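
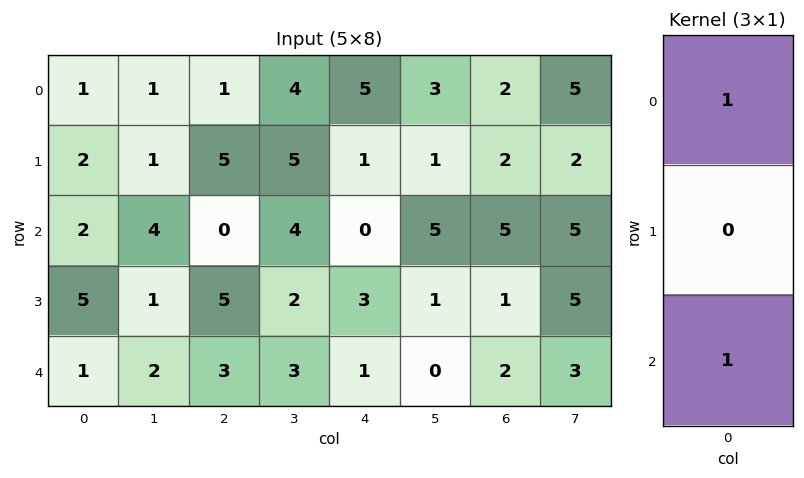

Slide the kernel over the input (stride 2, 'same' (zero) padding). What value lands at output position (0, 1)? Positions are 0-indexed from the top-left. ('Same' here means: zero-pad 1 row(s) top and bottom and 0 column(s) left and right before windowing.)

The receptive field on the zero-padded input at this output position is [0 / 1 / 5]. Elementwise product with the kernel and sum: 0·1 + 5·1.

5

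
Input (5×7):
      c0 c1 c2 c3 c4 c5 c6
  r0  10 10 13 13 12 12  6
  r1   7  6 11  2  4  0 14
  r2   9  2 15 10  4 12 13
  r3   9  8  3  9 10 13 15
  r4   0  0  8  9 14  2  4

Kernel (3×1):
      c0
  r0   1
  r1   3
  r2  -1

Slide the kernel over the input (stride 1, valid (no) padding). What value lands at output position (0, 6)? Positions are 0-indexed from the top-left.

The receptive field on the input at this output position is [6 / 14 / 13]. Elementwise product with the kernel and sum: 6·1 + 14·3 + 13·-1.

35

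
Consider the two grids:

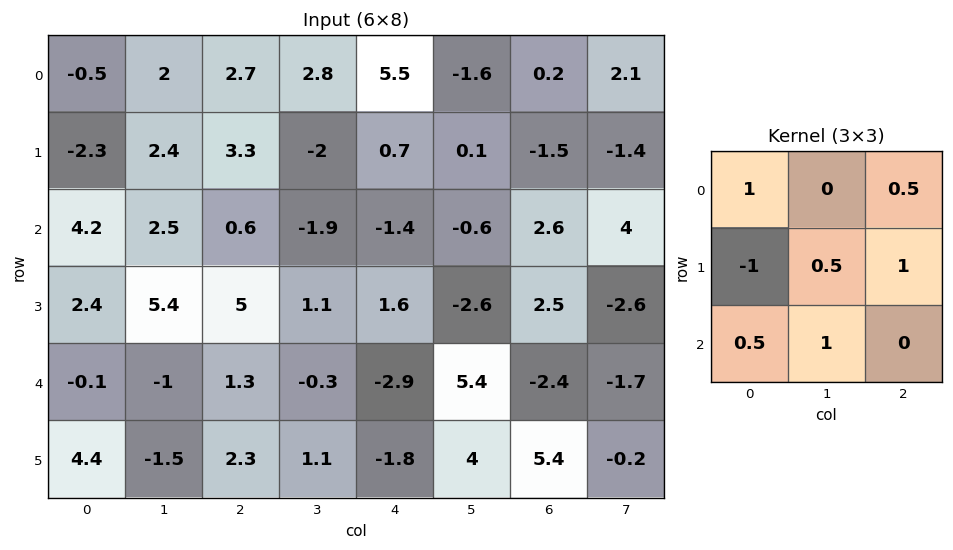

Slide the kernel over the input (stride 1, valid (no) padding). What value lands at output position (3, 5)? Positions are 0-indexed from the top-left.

-4.8

The receptive field on the input at this output position is [-2.6 2.5 -2.6 / 5.4 -2.4 -1.7 / 4 5.4 -0.2]. Elementwise product with the kernel and sum: -2.6·1 + -2.6·0.5 + 5.4·-1 + -2.4·0.5 + -1.7·1 + 4·0.5 + 5.4·1.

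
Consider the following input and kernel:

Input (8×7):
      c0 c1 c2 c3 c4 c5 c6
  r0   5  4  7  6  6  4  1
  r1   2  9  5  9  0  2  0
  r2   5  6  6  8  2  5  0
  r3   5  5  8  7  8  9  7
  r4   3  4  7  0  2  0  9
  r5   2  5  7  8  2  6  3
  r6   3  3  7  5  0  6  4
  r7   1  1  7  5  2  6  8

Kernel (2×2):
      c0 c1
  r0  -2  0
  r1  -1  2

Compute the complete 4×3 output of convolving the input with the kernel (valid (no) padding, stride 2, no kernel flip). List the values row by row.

6 -1 -8
-5 -6 6
2 -5 6
-5 -11 10

Output[0,0]: The receptive field on the input at this output position is [5 4 / 2 9]. Elementwise product with the kernel and sum: 5·-2 + 2·-1 + 9·2.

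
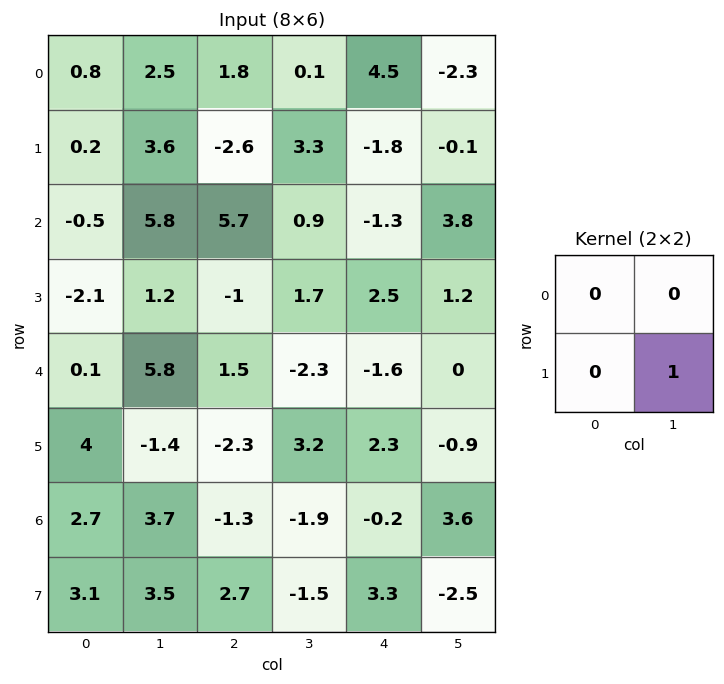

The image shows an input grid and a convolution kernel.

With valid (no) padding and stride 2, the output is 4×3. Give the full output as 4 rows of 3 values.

Output[0,0]: The receptive field on the input at this output position is [0.8 2.5 / 0.2 3.6]. Elementwise product with the kernel and sum: 3.6·1.
Output[0,1]: The receptive field on the input at this output position is [1.8 0.1 / -2.6 3.3]. Elementwise product with the kernel and sum: 3.3·1.

3.6 3.3 -0.1
1.2 1.7 1.2
-1.4 3.2 -0.9
3.5 -1.5 -2.5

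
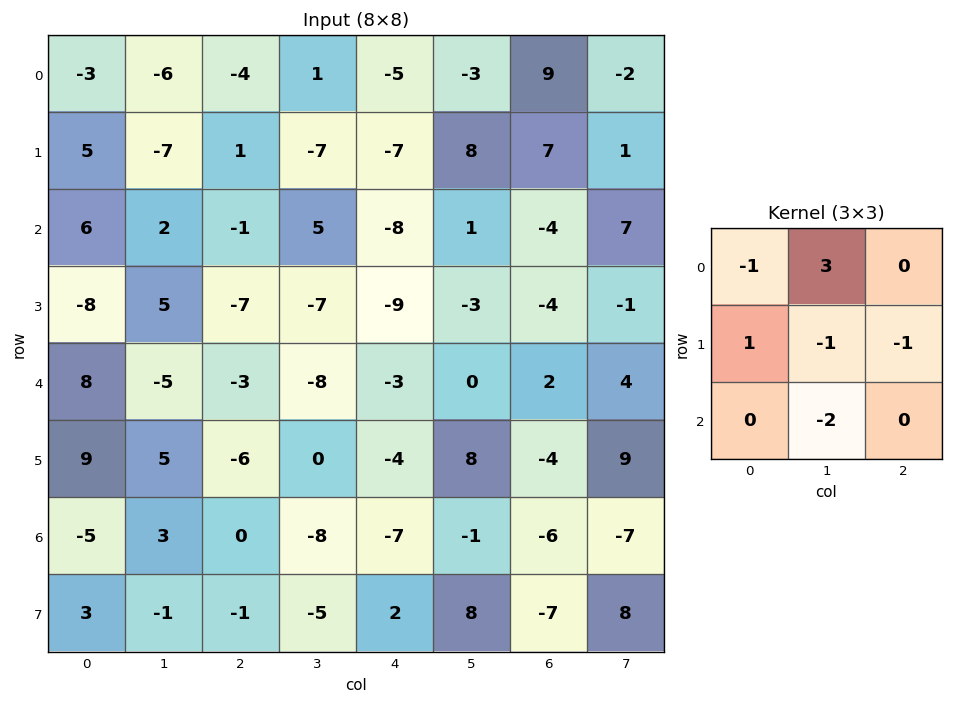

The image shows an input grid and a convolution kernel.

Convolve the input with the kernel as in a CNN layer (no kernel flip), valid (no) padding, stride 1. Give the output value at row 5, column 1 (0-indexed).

-10

The receptive field on the input at this output position is [5 -6 0 / 3 0 -8 / -1 -1 -5]. Elementwise product with the kernel and sum: 5·-1 + -6·3 + 3·1 + 0·-1 + -8·-1 + -1·-2.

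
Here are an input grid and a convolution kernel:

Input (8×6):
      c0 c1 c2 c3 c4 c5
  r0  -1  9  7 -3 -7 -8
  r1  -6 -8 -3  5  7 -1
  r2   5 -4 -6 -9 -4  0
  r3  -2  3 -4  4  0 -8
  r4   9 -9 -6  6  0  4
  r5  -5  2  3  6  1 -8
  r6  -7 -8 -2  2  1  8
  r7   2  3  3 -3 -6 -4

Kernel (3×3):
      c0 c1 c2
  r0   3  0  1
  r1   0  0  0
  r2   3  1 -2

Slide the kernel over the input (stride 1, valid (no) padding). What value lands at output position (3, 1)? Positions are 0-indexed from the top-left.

10

The receptive field on the input at this output position is [3 -4 4 / -9 -6 6 / 2 3 6]. Elementwise product with the kernel and sum: 3·3 + 4·1 + 2·3 + 3·1 + 6·-2.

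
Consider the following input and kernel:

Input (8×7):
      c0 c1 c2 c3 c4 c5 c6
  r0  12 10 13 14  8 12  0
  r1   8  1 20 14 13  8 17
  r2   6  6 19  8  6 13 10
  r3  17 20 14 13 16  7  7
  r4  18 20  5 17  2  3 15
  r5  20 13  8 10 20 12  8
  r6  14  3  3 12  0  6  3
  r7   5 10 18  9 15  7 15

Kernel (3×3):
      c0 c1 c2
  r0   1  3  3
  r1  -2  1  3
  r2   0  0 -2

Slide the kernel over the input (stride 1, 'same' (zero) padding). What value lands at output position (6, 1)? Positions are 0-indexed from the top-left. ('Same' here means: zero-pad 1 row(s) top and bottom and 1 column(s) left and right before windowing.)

31

The receptive field on the zero-padded input at this output position is [20 13 8 / 14 3 3 / 5 10 18]. Elementwise product with the kernel and sum: 20·1 + 13·3 + 8·3 + 14·-2 + 3·1 + 3·3 + 18·-2.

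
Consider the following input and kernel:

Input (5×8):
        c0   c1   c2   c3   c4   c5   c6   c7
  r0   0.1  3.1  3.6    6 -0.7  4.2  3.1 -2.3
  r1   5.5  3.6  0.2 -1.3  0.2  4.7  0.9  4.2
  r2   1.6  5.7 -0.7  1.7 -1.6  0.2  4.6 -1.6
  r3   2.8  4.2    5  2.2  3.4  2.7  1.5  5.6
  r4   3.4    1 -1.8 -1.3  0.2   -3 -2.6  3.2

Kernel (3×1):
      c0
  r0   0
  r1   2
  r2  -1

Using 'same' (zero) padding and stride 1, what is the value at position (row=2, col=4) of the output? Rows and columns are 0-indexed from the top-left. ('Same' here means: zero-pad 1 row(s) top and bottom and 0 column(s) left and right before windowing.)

-6.6

The receptive field on the zero-padded input at this output position is [0.2 / -1.6 / 3.4]. Elementwise product with the kernel and sum: -1.6·2 + 3.4·-1.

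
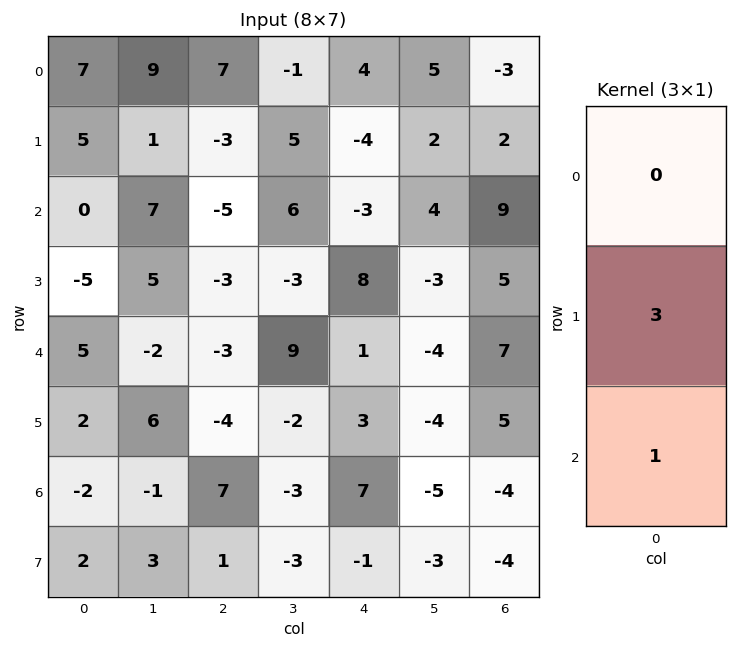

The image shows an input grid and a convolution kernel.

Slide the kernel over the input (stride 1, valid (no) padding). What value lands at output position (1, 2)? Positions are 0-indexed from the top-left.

-18

The receptive field on the input at this output position is [-3 / -5 / -3]. Elementwise product with the kernel and sum: -5·3 + -3·1.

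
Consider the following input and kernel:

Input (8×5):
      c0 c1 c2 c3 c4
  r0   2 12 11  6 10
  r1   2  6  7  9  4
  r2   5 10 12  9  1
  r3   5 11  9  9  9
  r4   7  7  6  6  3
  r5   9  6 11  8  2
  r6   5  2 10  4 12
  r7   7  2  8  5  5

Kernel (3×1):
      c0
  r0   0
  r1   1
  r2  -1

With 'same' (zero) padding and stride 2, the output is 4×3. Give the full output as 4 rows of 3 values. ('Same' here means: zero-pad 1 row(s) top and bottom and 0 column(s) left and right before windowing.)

Output[0,0]: The receptive field on the zero-padded input at this output position is [0 / 2 / 2]. Elementwise product with the kernel and sum: 2·1 + 2·-1.

0 4 6
0 3 -8
-2 -5 1
-2 2 7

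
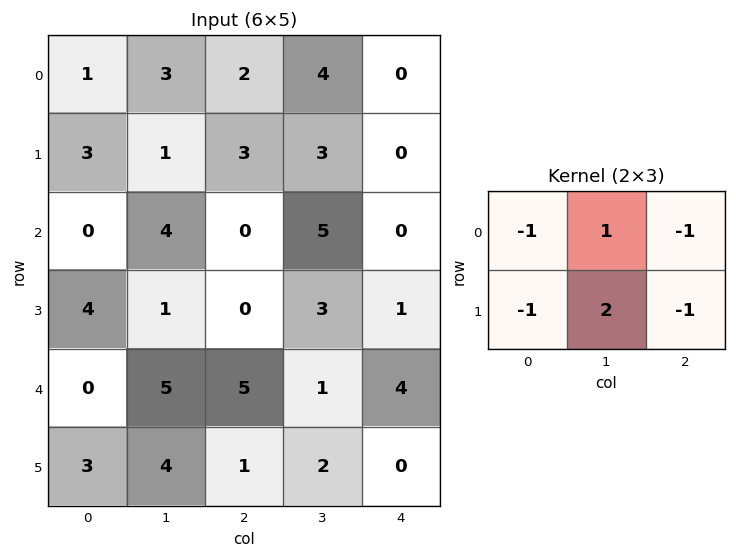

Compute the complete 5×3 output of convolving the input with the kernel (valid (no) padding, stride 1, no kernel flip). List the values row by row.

Output[0,0]: The receptive field on the input at this output position is [1 3 2 / 3 1 3]. Elementwise product with the kernel and sum: 1·-1 + 3·1 + 2·-1 + 3·-1 + 1·2 + 3·-1.

-4 -3 5
3 -10 10
2 -13 10
2 0 -5
4 -5 -5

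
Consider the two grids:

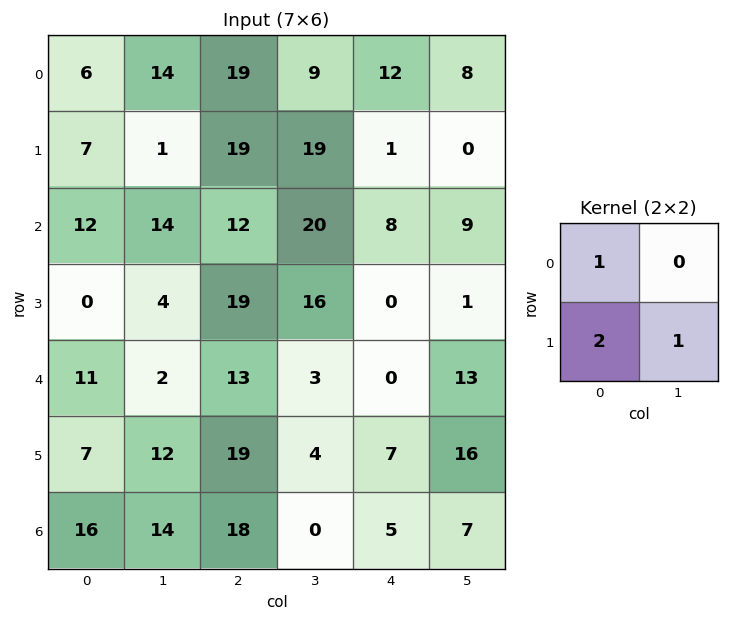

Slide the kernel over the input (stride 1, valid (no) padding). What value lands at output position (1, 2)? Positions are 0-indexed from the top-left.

The receptive field on the input at this output position is [19 19 / 12 20]. Elementwise product with the kernel and sum: 19·1 + 12·2 + 20·1.

63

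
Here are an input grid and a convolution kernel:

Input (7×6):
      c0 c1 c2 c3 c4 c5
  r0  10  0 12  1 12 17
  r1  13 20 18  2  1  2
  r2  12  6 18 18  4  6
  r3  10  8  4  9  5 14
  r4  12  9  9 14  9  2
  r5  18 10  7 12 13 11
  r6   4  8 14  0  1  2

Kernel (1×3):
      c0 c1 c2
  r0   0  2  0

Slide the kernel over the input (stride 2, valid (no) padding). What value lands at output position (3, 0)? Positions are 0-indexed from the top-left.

The receptive field on the input at this output position is [4 8 14]. Elementwise product with the kernel and sum: 8·2.

16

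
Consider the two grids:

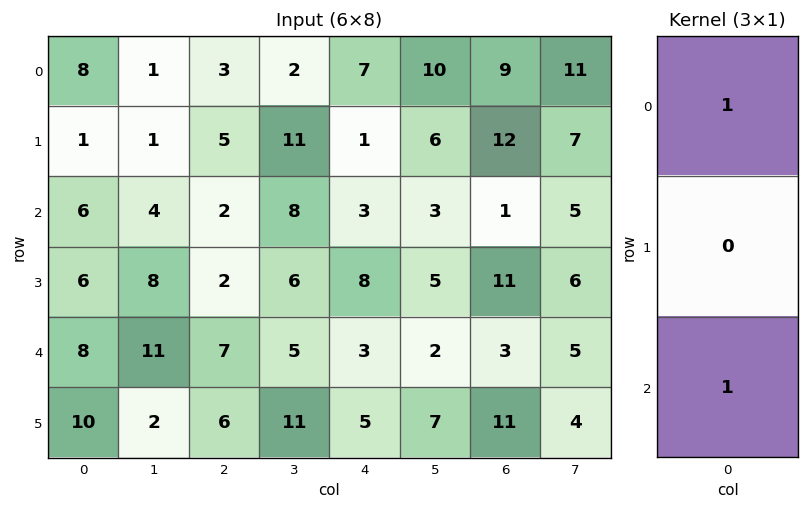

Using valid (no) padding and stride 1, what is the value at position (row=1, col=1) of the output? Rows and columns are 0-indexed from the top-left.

9

The receptive field on the input at this output position is [1 / 4 / 8]. Elementwise product with the kernel and sum: 1·1 + 8·1.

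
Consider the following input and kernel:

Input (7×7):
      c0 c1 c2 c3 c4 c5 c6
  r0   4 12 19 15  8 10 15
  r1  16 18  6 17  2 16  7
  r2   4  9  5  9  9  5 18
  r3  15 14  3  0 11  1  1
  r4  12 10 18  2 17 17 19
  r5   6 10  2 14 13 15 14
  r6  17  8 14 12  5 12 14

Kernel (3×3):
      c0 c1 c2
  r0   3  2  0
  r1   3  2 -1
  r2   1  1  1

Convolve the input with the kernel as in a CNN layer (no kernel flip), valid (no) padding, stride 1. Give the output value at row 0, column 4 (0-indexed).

The receptive field on the input at this output position is [8 10 15 / 2 16 7 / 9 5 18]. Elementwise product with the kernel and sum: 8·3 + 10·2 + 2·3 + 16·2 + 7·-1 + 9·1 + 5·1 + 18·1.

107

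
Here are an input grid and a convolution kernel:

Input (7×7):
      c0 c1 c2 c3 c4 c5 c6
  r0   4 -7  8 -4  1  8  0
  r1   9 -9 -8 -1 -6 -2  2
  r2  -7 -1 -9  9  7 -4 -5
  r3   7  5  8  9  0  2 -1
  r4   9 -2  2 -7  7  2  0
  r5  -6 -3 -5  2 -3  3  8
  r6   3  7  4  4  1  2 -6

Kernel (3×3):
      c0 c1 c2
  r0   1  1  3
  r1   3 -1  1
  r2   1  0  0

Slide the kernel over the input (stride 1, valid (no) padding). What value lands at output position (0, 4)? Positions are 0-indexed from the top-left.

2

The receptive field on the input at this output position is [1 8 0 / -6 -2 2 / 7 -4 -5]. Elementwise product with the kernel and sum: 1·1 + 8·1 + 0·3 + -6·3 + -2·-1 + 2·1 + 7·1.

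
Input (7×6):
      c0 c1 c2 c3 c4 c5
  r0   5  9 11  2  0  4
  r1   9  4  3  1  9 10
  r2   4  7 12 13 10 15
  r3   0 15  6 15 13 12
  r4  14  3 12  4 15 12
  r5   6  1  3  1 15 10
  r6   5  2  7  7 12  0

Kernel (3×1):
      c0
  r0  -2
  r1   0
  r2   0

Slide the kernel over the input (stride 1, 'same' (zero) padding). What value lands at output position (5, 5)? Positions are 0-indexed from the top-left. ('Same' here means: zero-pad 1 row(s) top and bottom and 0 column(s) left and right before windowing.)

-24

The receptive field on the zero-padded input at this output position is [12 / 10 / 0]. Elementwise product with the kernel and sum: 12·-2.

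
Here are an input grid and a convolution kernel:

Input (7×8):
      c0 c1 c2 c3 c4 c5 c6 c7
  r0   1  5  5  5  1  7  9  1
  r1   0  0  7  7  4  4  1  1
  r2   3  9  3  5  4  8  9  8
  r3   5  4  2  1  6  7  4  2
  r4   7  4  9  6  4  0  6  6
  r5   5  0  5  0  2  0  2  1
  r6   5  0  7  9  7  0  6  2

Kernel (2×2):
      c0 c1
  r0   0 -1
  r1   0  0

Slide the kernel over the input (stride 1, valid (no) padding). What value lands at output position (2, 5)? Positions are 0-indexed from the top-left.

-9

The receptive field on the input at this output position is [8 9 / 7 4]. Elementwise product with the kernel and sum: 9·-1.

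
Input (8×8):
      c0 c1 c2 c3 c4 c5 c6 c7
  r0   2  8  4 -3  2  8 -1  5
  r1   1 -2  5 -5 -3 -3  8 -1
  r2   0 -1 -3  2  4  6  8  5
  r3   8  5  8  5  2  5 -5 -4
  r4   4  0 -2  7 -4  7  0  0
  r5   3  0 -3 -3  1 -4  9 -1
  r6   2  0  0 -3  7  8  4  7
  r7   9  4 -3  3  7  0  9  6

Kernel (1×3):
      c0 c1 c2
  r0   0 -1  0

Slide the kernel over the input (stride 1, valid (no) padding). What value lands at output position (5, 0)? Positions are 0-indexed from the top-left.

The receptive field on the input at this output position is [3 0 -3]. Elementwise product with the kernel and sum: 0·-1.

0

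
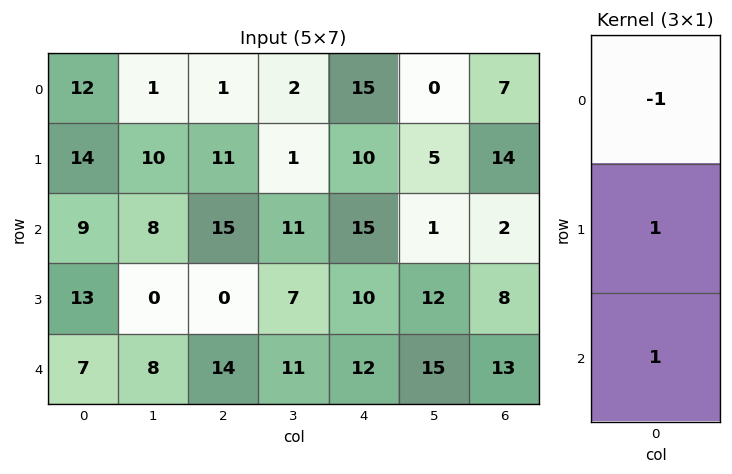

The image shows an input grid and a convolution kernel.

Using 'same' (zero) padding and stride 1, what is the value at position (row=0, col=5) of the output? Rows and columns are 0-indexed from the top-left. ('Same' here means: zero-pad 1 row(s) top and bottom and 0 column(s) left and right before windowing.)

5

The receptive field on the zero-padded input at this output position is [0 / 0 / 5]. Elementwise product with the kernel and sum: 0·-1 + 0·1 + 5·1.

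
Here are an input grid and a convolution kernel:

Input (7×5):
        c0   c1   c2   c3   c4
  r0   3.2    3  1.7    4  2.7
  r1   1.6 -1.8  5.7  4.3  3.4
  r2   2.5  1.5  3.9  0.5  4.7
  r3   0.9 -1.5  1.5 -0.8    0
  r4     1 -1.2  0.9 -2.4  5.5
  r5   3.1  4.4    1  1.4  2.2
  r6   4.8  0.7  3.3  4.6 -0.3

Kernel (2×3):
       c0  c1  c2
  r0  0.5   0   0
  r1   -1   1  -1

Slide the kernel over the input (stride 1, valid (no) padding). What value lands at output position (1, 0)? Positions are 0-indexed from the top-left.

-4.1

The receptive field on the input at this output position is [1.6 -1.8 5.7 / 2.5 1.5 3.9]. Elementwise product with the kernel and sum: 1.6·0.5 + 2.5·-1 + 1.5·1 + 3.9·-1.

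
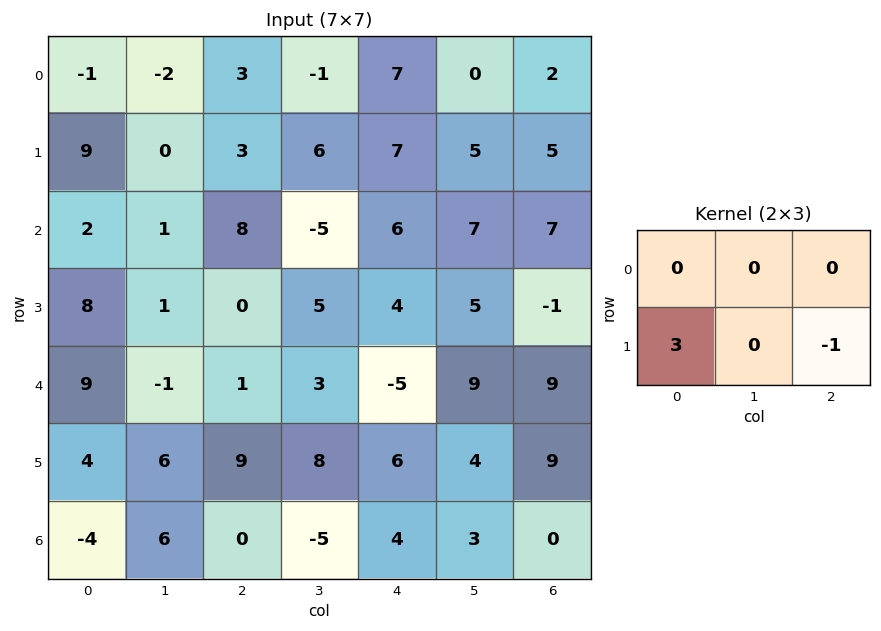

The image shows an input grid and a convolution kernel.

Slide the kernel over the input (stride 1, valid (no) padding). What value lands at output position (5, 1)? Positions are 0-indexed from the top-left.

The receptive field on the input at this output position is [6 9 8 / 6 0 -5]. Elementwise product with the kernel and sum: 6·3 + -5·-1.

23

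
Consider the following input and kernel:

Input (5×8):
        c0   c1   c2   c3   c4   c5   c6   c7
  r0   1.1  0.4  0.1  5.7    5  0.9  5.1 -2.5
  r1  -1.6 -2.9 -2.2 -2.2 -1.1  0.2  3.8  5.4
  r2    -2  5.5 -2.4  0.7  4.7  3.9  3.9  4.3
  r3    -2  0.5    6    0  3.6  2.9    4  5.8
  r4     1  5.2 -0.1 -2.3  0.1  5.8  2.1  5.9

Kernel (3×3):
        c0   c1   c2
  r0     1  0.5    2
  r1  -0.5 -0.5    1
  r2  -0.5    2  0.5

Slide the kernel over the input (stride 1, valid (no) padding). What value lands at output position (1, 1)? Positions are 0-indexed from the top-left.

2.5

The receptive field on the input at this output position is [-2.9 -2.2 -2.2 / 5.5 -2.4 0.7 / 0.5 6 0]. Elementwise product with the kernel and sum: -2.9·1 + -2.2·0.5 + -2.2·2 + 5.5·-0.5 + -2.4·-0.5 + 0.7·1 + 0.5·-0.5 + 6·2 + 0·0.5.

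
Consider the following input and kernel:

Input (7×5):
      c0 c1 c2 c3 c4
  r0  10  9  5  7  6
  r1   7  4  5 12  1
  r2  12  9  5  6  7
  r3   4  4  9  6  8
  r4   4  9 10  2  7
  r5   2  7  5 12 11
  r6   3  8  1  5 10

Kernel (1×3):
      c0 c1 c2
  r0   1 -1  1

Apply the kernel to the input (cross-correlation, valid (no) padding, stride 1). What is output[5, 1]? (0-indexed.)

14

The receptive field on the input at this output position is [7 5 12]. Elementwise product with the kernel and sum: 7·1 + 5·-1 + 12·1.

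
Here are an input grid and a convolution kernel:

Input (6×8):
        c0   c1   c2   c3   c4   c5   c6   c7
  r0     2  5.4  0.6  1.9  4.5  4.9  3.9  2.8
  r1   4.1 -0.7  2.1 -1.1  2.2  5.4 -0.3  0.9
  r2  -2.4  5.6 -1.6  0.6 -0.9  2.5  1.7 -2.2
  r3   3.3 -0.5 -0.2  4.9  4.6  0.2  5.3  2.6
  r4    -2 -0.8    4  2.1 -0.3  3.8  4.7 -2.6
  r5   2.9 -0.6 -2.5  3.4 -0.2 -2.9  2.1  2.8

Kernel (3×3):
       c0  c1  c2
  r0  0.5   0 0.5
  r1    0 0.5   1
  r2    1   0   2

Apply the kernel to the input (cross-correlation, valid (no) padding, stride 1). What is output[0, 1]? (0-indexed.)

10.4

The receptive field on the input at this output position is [5.4 0.6 1.9 / -0.7 2.1 -1.1 / 5.6 -1.6 0.6]. Elementwise product with the kernel and sum: 5.4·0.5 + 1.9·0.5 + 2.1·0.5 + -1.1·1 + 5.6·1 + 0.6·2.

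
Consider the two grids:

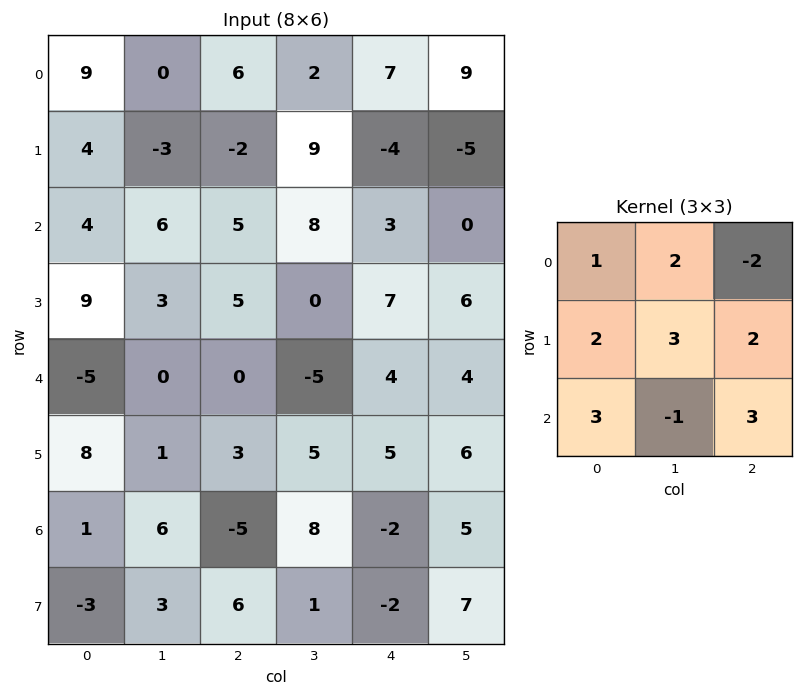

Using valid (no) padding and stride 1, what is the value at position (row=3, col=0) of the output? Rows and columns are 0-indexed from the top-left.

The receptive field on the input at this output position is [9 3 5 / -5 0 0 / 8 1 3]. Elementwise product with the kernel and sum: 9·1 + 3·2 + 5·-2 + -5·2 + 0·3 + 0·2 + 8·3 + 1·-1 + 3·3.

27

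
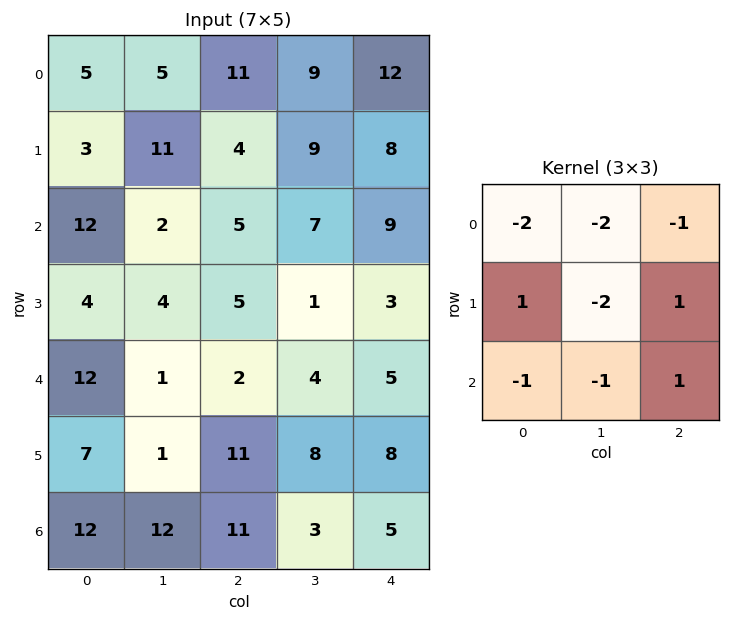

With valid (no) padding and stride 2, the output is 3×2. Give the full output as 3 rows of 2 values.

Output[0,0]: The receptive field on the input at this output position is [5 5 11 / 3 11 4 / 12 2 5]. Elementwise product with the kernel and sum: 5·-2 + 5·-2 + 11·-1 + 3·1 + 11·-2 + 4·1 + 12·-1 + 2·-1 + 5·1.

-55 -61
-43 -28
-25 -23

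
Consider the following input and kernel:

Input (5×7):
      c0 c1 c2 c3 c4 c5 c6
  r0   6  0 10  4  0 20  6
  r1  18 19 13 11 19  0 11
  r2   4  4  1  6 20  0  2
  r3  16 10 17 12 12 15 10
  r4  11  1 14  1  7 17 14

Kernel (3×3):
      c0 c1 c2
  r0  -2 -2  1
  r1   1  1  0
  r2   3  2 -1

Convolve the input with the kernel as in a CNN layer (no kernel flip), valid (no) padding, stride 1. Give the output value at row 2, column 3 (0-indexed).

-28

The receptive field on the input at this output position is [6 20 0 / 12 12 15 / 1 7 17]. Elementwise product with the kernel and sum: 6·-2 + 20·-2 + 0·1 + 12·1 + 12·1 + 1·3 + 7·2 + 17·-1.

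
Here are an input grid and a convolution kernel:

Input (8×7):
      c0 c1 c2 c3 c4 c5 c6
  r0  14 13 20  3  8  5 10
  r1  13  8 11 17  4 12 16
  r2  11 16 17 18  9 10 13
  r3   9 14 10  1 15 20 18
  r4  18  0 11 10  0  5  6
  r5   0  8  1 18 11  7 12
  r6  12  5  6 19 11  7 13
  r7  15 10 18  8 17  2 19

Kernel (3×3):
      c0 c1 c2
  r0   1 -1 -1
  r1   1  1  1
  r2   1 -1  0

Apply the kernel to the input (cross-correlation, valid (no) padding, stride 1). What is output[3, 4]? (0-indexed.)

-8

The receptive field on the input at this output position is [15 20 18 / 0 5 6 / 11 7 12]. Elementwise product with the kernel and sum: 15·1 + 20·-1 + 18·-1 + 0·1 + 5·1 + 6·1 + 11·1 + 7·-1.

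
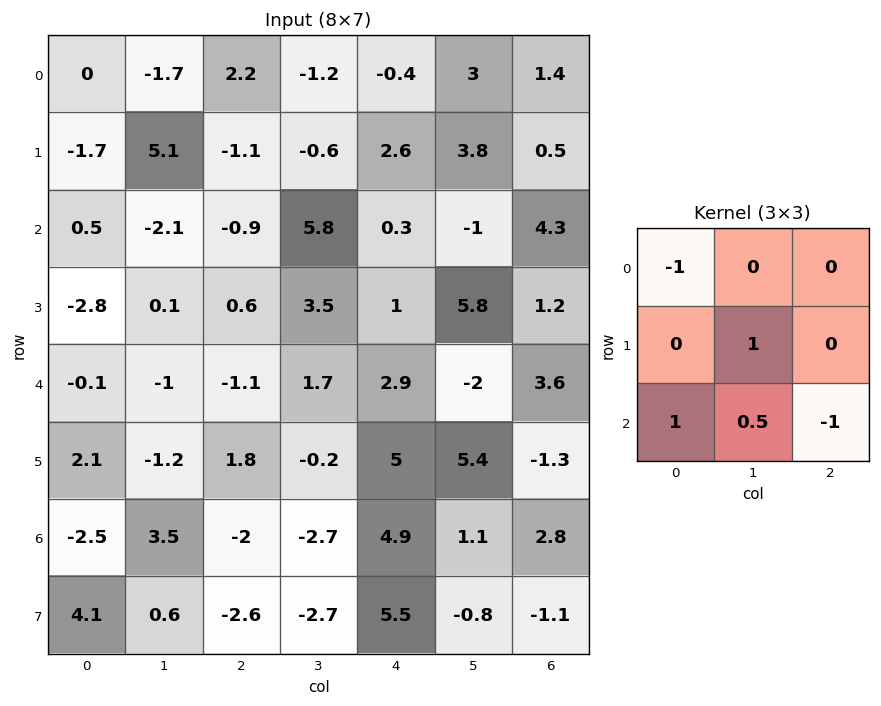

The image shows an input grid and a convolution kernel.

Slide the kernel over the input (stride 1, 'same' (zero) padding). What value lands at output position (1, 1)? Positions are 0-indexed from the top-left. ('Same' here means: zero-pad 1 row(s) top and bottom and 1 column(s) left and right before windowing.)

The receptive field on the zero-padded input at this output position is [0 -1.7 2.2 / -1.7 5.1 -1.1 / 0.5 -2.1 -0.9]. Elementwise product with the kernel and sum: 0·-1 + 5.1·1 + 0.5·1 + -2.1·0.5 + -0.9·-1.

5.45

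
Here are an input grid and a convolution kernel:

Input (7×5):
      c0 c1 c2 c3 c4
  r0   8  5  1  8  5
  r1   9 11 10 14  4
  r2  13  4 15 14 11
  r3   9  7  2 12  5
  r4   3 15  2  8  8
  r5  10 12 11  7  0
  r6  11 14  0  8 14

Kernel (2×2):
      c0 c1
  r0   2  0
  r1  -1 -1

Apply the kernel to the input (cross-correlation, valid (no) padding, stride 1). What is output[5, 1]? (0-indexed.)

The receptive field on the input at this output position is [12 11 / 14 0]. Elementwise product with the kernel and sum: 12·2 + 14·-1 + 0·-1.

10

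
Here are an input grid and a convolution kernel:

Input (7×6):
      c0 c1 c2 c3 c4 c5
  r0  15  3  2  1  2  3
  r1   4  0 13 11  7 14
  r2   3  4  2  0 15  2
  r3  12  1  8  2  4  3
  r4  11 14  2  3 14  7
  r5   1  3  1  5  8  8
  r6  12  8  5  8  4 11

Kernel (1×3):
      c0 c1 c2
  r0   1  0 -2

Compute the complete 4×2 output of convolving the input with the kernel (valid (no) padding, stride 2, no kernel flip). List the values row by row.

Output[0,0]: The receptive field on the input at this output position is [15 3 2]. Elementwise product with the kernel and sum: 15·1 + 2·-2.
Output[0,1]: The receptive field on the input at this output position is [2 1 2]. Elementwise product with the kernel and sum: 2·1 + 2·-2.

11 -2
-1 -28
7 -26
2 -3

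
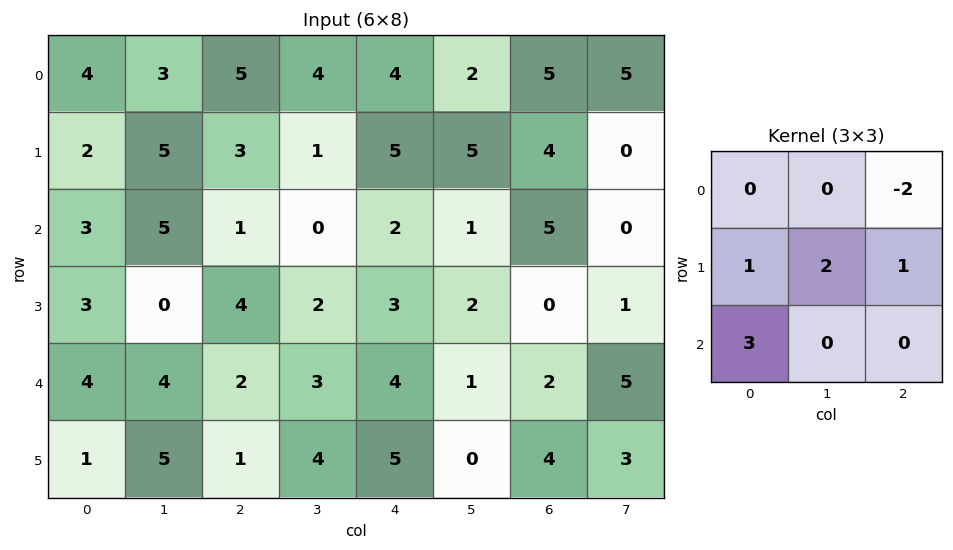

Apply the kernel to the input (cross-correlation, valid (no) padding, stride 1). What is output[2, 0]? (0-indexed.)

The receptive field on the input at this output position is [3 5 1 / 3 0 4 / 4 4 2]. Elementwise product with the kernel and sum: 1·-2 + 3·1 + 0·2 + 4·1 + 4·3.

17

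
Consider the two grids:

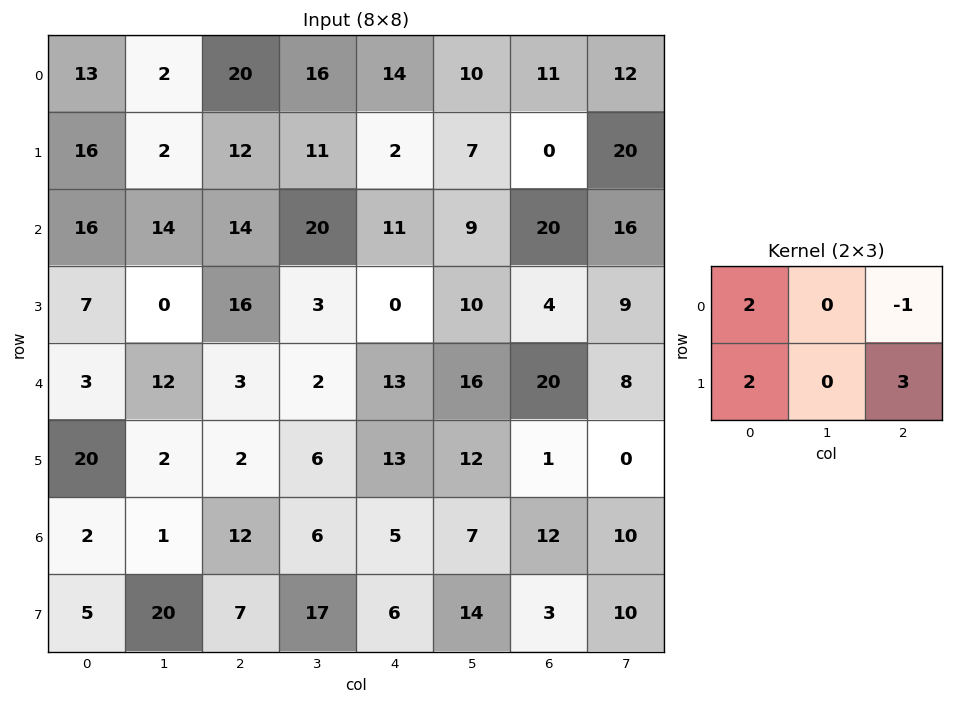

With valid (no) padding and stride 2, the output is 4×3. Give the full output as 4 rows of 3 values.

74 56 21
80 49 14
49 36 35
23 51 19

Output[0,0]: The receptive field on the input at this output position is [13 2 20 / 16 2 12]. Elementwise product with the kernel and sum: 13·2 + 20·-1 + 16·2 + 12·3.
Output[0,1]: The receptive field on the input at this output position is [20 16 14 / 12 11 2]. Elementwise product with the kernel and sum: 20·2 + 14·-1 + 12·2 + 2·3.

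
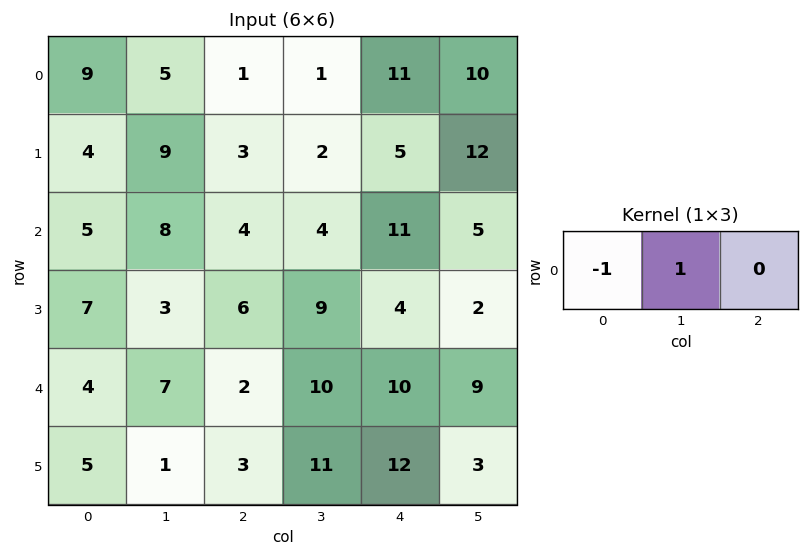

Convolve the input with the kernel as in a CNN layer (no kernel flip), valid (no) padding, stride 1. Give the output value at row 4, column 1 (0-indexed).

-5

The receptive field on the input at this output position is [7 2 10]. Elementwise product with the kernel and sum: 7·-1 + 2·1.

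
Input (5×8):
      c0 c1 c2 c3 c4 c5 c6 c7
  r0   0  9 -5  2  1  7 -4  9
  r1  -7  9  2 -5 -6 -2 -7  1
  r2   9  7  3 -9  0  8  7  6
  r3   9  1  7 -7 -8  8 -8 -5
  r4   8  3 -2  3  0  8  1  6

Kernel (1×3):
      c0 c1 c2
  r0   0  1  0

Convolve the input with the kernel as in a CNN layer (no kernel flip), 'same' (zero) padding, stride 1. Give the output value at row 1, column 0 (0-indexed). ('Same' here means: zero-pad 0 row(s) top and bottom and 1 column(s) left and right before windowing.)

The receptive field on the zero-padded input at this output position is [0 -7 9]. Elementwise product with the kernel and sum: -7·1.

-7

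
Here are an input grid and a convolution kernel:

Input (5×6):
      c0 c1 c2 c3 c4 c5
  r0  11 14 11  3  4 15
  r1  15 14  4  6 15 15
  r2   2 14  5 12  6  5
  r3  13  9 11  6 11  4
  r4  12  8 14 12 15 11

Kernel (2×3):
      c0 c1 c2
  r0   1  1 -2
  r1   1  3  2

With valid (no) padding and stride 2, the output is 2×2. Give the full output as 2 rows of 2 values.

Output[0,0]: The receptive field on the input at this output position is [11 14 11 / 15 14 4]. Elementwise product with the kernel and sum: 11·1 + 14·1 + 11·-2 + 15·1 + 14·3 + 4·2.

68 58
68 56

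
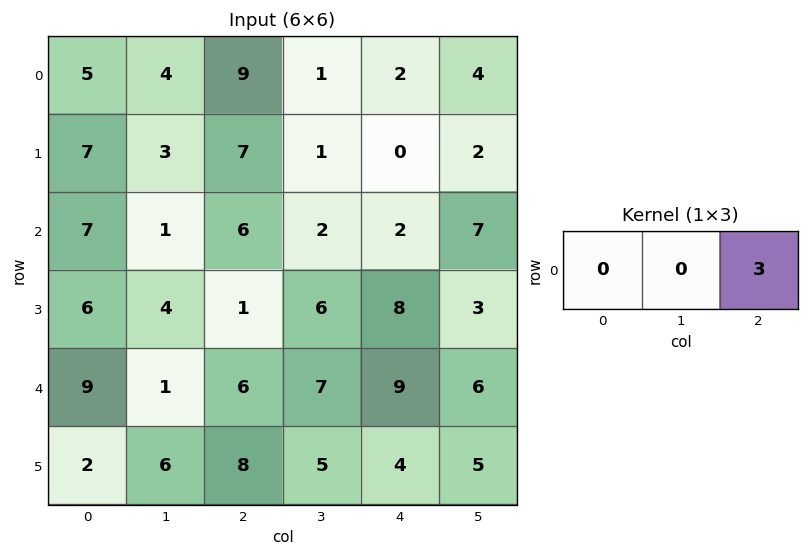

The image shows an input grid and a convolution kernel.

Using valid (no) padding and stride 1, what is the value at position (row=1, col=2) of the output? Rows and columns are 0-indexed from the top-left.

The receptive field on the input at this output position is [7 1 0]. Elementwise product with the kernel and sum: 0·3.

0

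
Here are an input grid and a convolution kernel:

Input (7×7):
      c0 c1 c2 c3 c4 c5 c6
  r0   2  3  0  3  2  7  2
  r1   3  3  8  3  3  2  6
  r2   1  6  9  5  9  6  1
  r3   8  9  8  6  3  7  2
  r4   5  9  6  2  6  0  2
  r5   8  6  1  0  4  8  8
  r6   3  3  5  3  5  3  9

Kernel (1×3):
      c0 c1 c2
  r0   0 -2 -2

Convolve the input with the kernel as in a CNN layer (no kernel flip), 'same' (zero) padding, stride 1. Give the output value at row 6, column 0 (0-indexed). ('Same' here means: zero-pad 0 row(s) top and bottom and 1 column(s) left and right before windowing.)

The receptive field on the zero-padded input at this output position is [0 3 3]. Elementwise product with the kernel and sum: 3·-2 + 3·-2.

-12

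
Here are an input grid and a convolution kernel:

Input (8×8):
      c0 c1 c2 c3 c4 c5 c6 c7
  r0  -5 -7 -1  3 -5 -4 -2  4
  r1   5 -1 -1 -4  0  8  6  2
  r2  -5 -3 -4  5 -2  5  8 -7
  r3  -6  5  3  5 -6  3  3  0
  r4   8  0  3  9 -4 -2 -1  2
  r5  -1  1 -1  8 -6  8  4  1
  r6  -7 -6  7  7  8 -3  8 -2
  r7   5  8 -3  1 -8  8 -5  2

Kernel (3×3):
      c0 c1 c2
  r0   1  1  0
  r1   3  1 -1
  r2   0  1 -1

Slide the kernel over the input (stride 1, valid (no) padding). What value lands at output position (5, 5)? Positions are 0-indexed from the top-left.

The receptive field on the input at this output position is [8 4 1 / -3 8 -2 / 8 -5 2]. Elementwise product with the kernel and sum: 8·1 + 4·1 + -3·3 + 8·1 + -2·-1 + -5·1 + 2·-1.

6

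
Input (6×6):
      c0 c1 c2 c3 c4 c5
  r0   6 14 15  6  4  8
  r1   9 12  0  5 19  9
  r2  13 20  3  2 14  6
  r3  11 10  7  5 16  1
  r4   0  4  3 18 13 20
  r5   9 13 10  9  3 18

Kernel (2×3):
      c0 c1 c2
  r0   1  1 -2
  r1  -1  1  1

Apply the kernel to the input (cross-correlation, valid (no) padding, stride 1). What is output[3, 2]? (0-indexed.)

The receptive field on the input at this output position is [7 5 16 / 3 18 13]. Elementwise product with the kernel and sum: 7·1 + 5·1 + 16·-2 + 3·-1 + 18·1 + 13·1.

8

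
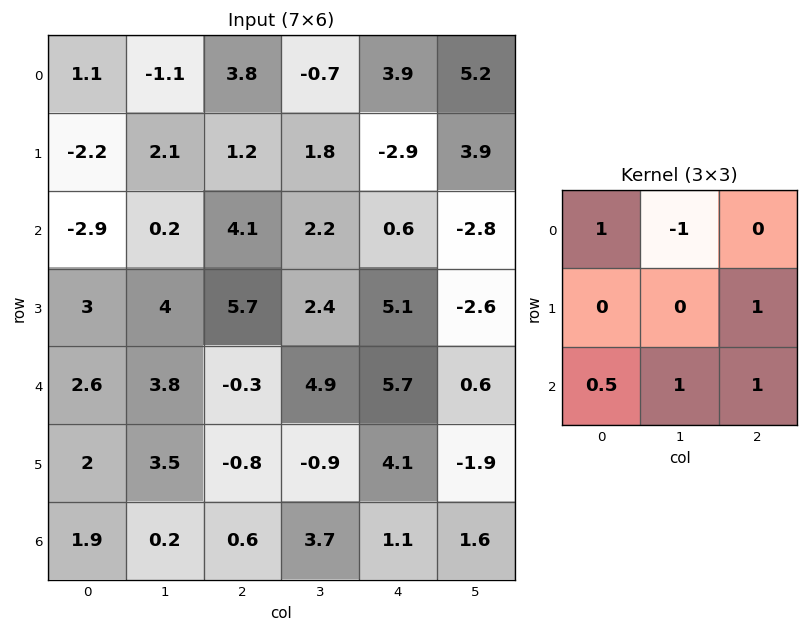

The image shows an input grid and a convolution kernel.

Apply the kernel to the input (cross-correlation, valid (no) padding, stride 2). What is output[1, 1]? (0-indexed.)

The receptive field on the input at this output position is [4.1 2.2 0.6 / 5.7 2.4 5.1 / -0.3 4.9 5.7]. Elementwise product with the kernel and sum: 4.1·1 + 2.2·-1 + 5.1·1 + -0.3·0.5 + 4.9·1 + 5.7·1.

17.45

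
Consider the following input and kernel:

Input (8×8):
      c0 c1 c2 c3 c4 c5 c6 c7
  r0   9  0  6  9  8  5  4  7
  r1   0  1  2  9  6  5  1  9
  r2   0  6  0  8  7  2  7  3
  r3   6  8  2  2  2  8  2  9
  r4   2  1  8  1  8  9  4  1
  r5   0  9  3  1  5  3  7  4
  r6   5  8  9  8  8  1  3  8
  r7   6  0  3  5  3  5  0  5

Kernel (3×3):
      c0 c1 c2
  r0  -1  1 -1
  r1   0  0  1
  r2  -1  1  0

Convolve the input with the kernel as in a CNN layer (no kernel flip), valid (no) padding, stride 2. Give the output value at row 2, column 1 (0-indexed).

The receptive field on the input at this output position is [8 1 8 / 3 1 5 / 9 8 8]. Elementwise product with the kernel and sum: 8·-1 + 1·1 + 8·-1 + 5·1 + 9·-1 + 8·1.

-11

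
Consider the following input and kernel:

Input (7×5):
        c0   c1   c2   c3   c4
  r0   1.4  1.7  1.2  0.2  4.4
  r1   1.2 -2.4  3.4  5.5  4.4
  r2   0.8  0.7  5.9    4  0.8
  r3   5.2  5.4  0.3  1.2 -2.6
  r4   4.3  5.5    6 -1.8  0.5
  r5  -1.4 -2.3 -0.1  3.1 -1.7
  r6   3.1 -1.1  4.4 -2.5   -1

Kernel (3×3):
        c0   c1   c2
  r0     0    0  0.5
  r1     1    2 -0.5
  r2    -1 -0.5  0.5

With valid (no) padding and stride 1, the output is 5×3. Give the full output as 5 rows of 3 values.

Output[0,0]: The receptive field on the input at this output position is [1.4 1.7 1.2 / 1.2 -2.4 3.4 / 0.8 0.7 5.9]. Elementwise product with the kernel and sum: 1.2·0.5 + 1.2·1 + -2.4·2 + 3.4·-0.5 + 0.8·-1 + 0.7·-0.5 + 5.9·0.5.
Output[0,1]: The receptive field on the input at this output position is [1.7 1.2 0.2 / -2.4 3.4 5.5 / 0.7 5.9 4]. Elementwise product with the kernel and sum: 0.2·0.5 + -2.4·1 + 3.4·2 + 5.5·-0.5 + 0.7·-1 + 5.9·-0.5 + 4·0.5.

-2.9 0.1 6.9
-6.8 8.3 13.5
14.75 -2 -0.45
14.95 22.9 -1.45
-3.3 -7.3 3.55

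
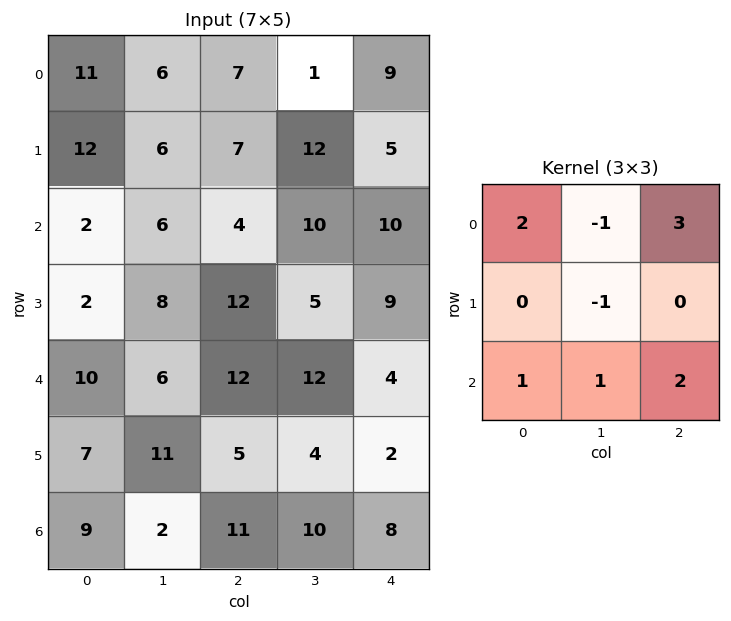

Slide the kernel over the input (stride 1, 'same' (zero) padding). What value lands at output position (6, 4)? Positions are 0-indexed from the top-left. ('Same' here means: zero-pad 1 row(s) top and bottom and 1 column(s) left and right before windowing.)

-2

The receptive field on the zero-padded input at this output position is [4 2 0 / 10 8 0 / 0 0 0]. Elementwise product with the kernel and sum: 4·2 + 2·-1 + 0·3 + 8·-1 + 0·1 + 0·1 + 0·2.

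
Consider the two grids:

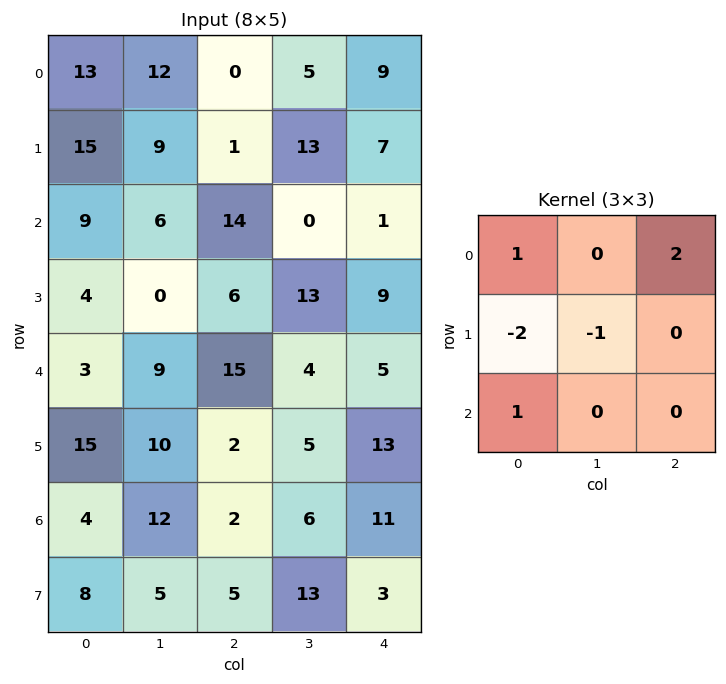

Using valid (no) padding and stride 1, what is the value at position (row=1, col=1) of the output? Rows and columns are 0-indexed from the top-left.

9

The receptive field on the input at this output position is [9 1 13 / 6 14 0 / 0 6 13]. Elementwise product with the kernel and sum: 9·1 + 13·2 + 6·-2 + 14·-1 + 0·1.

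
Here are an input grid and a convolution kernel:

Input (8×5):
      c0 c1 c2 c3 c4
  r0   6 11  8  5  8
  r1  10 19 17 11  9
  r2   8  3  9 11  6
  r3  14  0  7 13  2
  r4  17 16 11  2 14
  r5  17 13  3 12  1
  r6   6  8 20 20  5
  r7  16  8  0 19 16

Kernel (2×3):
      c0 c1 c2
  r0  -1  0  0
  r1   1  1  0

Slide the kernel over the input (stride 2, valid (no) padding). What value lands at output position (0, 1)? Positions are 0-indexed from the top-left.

20

The receptive field on the input at this output position is [8 5 8 / 17 11 9]. Elementwise product with the kernel and sum: 8·-1 + 17·1 + 11·1.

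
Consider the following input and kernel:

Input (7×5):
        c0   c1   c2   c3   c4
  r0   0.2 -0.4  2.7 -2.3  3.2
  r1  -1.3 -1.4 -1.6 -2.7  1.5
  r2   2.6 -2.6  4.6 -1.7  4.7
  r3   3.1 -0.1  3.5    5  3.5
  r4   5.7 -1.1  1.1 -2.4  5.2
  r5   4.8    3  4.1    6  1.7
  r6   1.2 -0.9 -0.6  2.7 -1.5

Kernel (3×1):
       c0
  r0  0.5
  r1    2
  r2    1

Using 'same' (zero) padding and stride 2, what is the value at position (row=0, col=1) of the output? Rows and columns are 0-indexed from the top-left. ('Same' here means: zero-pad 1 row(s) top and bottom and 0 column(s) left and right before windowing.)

The receptive field on the zero-padded input at this output position is [0 / 2.7 / -1.6]. Elementwise product with the kernel and sum: 0·0.5 + 2.7·2 + -1.6·1.

3.8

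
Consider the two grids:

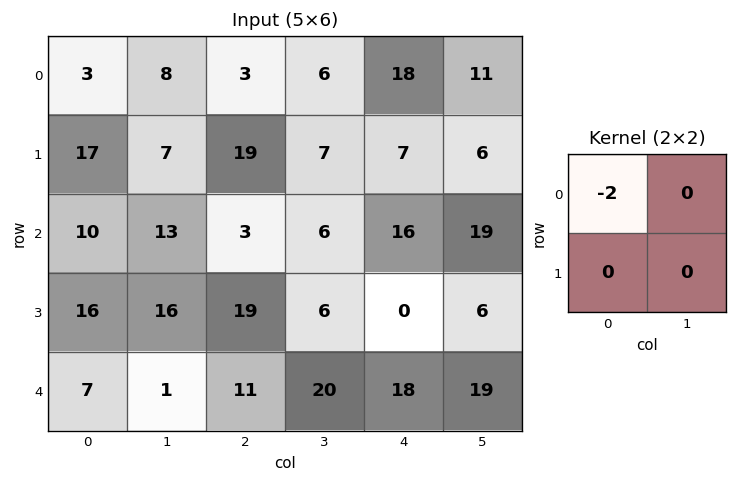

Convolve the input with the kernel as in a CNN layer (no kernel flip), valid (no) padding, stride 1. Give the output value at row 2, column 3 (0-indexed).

-12

The receptive field on the input at this output position is [6 16 / 6 0]. Elementwise product with the kernel and sum: 6·-2.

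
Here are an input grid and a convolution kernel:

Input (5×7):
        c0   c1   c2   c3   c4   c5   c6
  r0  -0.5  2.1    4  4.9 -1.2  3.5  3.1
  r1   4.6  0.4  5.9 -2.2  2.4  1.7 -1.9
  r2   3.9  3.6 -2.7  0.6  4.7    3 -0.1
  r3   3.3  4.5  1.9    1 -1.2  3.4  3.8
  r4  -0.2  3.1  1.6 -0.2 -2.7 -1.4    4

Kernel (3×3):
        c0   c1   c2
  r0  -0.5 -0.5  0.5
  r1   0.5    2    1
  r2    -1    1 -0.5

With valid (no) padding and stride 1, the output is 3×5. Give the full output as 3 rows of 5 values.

11.25 2.6 -3.15 7.9 1.45
7.15 -10.35 3.6 9.55 7.95
9.95 5.5 4.7 -1.45 5.4

Output[0,0]: The receptive field on the input at this output position is [-0.5 2.1 4 / 4.6 0.4 5.9 / 3.9 3.6 -2.7]. Elementwise product with the kernel and sum: -0.5·-0.5 + 2.1·-0.5 + 4·0.5 + 4.6·0.5 + 0.4·2 + 5.9·1 + 3.9·-1 + 3.6·1 + -2.7·-0.5.
Output[0,1]: The receptive field on the input at this output position is [2.1 4 4.9 / 0.4 5.9 -2.2 / 3.6 -2.7 0.6]. Elementwise product with the kernel and sum: 2.1·-0.5 + 4·-0.5 + 4.9·0.5 + 0.4·0.5 + 5.9·2 + -2.2·1 + 3.6·-1 + -2.7·1 + 0.6·-0.5.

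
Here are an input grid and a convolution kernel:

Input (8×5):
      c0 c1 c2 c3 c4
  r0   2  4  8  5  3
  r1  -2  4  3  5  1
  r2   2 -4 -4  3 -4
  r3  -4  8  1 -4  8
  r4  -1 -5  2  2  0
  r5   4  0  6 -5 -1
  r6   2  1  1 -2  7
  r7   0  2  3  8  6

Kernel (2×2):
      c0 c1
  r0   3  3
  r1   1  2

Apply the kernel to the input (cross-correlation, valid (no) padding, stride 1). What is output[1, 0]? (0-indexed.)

The receptive field on the input at this output position is [-2 4 / 2 -4]. Elementwise product with the kernel and sum: -2·3 + 4·3 + 2·1 + -4·2.

0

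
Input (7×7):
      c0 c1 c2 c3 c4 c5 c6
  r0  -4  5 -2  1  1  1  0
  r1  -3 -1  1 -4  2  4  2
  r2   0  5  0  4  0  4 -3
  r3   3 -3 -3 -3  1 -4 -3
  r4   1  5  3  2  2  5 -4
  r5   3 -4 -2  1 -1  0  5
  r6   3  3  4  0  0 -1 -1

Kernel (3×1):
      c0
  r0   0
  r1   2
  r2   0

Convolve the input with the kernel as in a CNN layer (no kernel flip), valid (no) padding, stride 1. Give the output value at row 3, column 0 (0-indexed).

The receptive field on the input at this output position is [3 / 1 / 3]. Elementwise product with the kernel and sum: 1·2.

2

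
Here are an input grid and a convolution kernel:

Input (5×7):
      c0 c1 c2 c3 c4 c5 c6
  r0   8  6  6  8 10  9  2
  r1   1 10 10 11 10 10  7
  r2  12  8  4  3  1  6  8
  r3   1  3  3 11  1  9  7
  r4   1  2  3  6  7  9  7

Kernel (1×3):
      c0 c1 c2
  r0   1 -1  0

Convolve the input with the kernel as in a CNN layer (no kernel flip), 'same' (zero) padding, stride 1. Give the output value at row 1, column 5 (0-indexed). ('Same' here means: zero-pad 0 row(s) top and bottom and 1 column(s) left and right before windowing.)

0

The receptive field on the zero-padded input at this output position is [10 10 7]. Elementwise product with the kernel and sum: 10·1 + 10·-1.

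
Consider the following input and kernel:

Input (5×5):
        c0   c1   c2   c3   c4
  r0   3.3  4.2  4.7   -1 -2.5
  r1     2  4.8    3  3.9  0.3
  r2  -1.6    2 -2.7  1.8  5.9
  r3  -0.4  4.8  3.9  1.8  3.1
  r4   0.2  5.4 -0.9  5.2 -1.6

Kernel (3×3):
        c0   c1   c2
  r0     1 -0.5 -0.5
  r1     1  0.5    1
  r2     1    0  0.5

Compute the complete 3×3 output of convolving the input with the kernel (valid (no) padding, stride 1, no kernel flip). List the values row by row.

3.3 15.45 11.95
-3.65 9.5 10.45
4.4 19 -0.35

Output[0,0]: The receptive field on the input at this output position is [3.3 4.2 4.7 / 2 4.8 3 / -1.6 2 -2.7]. Elementwise product with the kernel and sum: 3.3·1 + 4.2·-0.5 + 4.7·-0.5 + 2·1 + 4.8·0.5 + 3·1 + -1.6·1 + -2.7·0.5.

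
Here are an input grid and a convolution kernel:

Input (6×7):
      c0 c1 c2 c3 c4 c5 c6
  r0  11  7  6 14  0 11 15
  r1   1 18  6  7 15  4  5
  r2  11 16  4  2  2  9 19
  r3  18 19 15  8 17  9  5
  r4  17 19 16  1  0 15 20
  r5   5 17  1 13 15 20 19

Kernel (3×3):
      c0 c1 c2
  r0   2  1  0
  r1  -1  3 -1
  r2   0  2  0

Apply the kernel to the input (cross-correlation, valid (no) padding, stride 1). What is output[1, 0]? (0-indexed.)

91

The receptive field on the input at this output position is [1 18 6 / 11 16 4 / 18 19 15]. Elementwise product with the kernel and sum: 1·2 + 18·1 + 11·-1 + 16·3 + 4·-1 + 19·2.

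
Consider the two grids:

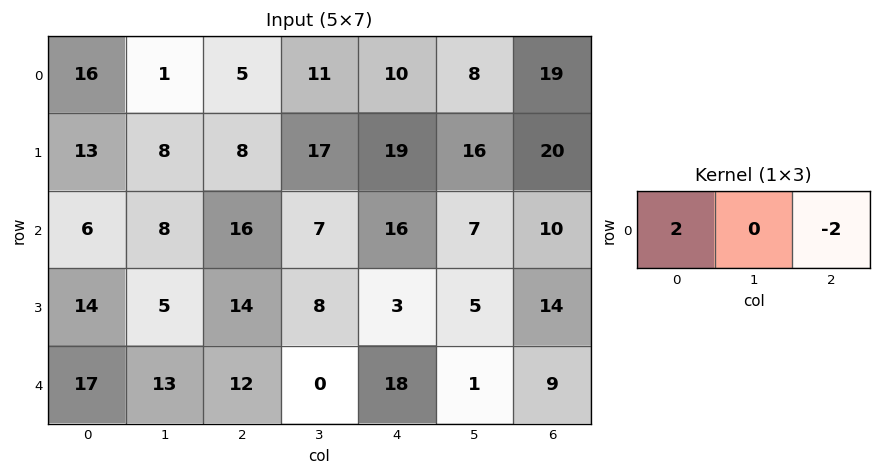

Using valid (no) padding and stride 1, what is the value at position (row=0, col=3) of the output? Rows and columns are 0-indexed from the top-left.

The receptive field on the input at this output position is [11 10 8]. Elementwise product with the kernel and sum: 11·2 + 8·-2.

6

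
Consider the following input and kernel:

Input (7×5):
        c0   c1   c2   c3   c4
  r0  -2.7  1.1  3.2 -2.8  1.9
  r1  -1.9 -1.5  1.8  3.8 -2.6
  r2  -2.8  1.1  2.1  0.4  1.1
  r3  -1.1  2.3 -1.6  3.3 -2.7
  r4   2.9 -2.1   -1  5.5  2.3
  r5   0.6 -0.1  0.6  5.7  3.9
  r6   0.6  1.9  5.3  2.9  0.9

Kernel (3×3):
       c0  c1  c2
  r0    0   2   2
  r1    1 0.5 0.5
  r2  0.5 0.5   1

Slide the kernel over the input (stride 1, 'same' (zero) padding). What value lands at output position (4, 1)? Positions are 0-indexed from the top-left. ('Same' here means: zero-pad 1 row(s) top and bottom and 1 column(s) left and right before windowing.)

The receptive field on the zero-padded input at this output position is [-1.1 2.3 -1.6 / 2.9 -2.1 -1 / 0.6 -0.1 0.6]. Elementwise product with the kernel and sum: 2.3·2 + -1.6·2 + 2.9·1 + -2.1·0.5 + -1·0.5 + 0.6·0.5 + -0.1·0.5 + 0.6·1.

3.6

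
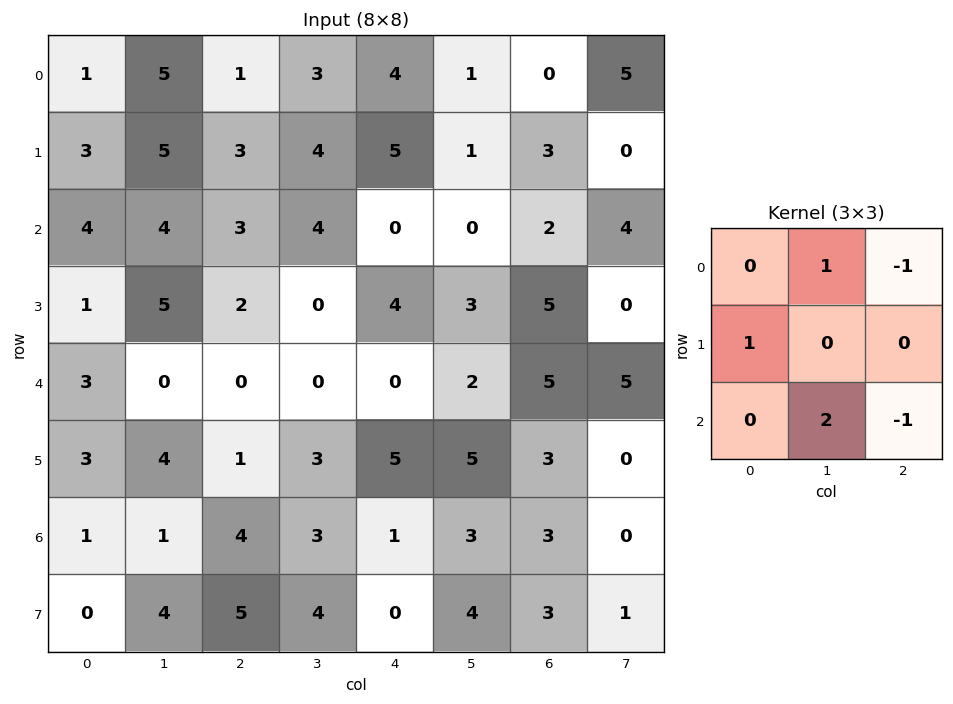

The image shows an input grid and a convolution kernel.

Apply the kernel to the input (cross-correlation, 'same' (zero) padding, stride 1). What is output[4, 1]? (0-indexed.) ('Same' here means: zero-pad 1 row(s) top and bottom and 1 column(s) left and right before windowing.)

The receptive field on the zero-padded input at this output position is [1 5 2 / 3 0 0 / 3 4 1]. Elementwise product with the kernel and sum: 5·1 + 2·-1 + 3·1 + 4·2 + 1·-1.

13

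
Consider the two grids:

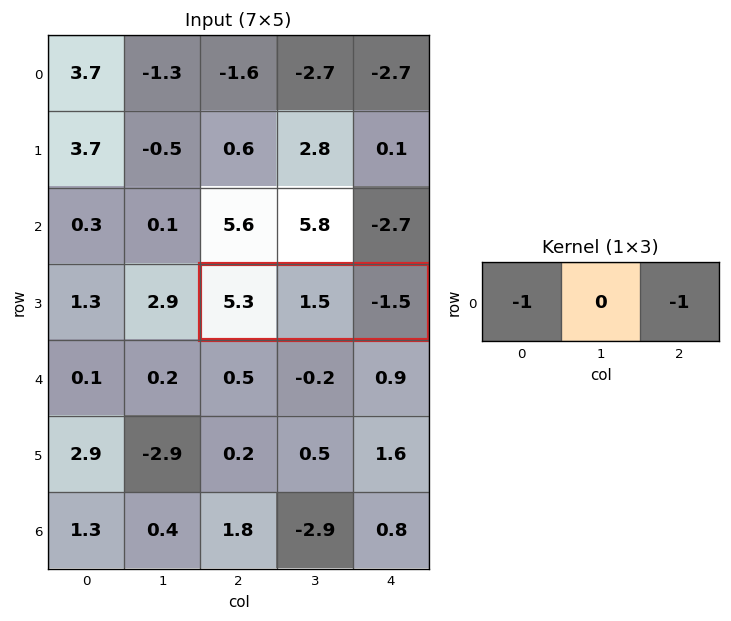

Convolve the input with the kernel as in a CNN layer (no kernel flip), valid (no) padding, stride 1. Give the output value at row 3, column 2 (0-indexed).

-3.8

The receptive field on the input at this output position is [5.3 1.5 -1.5]. Elementwise product with the kernel and sum: 5.3·-1 + -1.5·-1.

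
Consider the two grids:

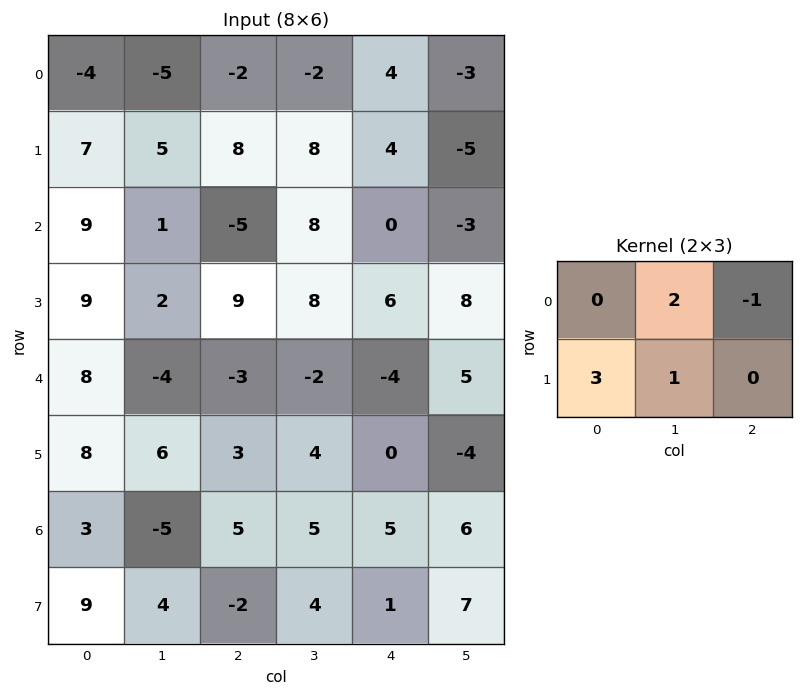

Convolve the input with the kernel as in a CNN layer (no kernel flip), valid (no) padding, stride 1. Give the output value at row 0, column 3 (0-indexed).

The receptive field on the input at this output position is [-2 4 -3 / 8 4 -5]. Elementwise product with the kernel and sum: 4·2 + -3·-1 + 8·3 + 4·1.

39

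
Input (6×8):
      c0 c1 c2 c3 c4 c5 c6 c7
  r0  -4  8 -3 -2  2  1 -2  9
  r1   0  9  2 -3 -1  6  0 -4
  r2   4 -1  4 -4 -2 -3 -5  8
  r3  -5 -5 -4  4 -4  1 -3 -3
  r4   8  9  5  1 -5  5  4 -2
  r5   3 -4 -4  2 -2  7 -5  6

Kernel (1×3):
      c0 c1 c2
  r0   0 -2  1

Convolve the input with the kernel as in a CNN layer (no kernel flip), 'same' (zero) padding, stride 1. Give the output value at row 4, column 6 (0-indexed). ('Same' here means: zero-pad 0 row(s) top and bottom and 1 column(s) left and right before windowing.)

The receptive field on the zero-padded input at this output position is [5 4 -2]. Elementwise product with the kernel and sum: 4·-2 + -2·1.

-10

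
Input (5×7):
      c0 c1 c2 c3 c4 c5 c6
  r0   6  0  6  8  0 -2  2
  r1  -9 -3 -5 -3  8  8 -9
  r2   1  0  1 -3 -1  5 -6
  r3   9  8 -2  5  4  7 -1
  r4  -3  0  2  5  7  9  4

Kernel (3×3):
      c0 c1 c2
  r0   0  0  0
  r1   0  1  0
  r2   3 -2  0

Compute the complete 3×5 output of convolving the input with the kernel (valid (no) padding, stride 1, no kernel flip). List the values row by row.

0 -7 6 1 -5
11 29 -19 6 3
-1 -6 1 5 10

Output[0,0]: The receptive field on the input at this output position is [6 0 6 / -9 -3 -5 / 1 0 1]. Elementwise product with the kernel and sum: -3·1 + 1·3 + 0·-2.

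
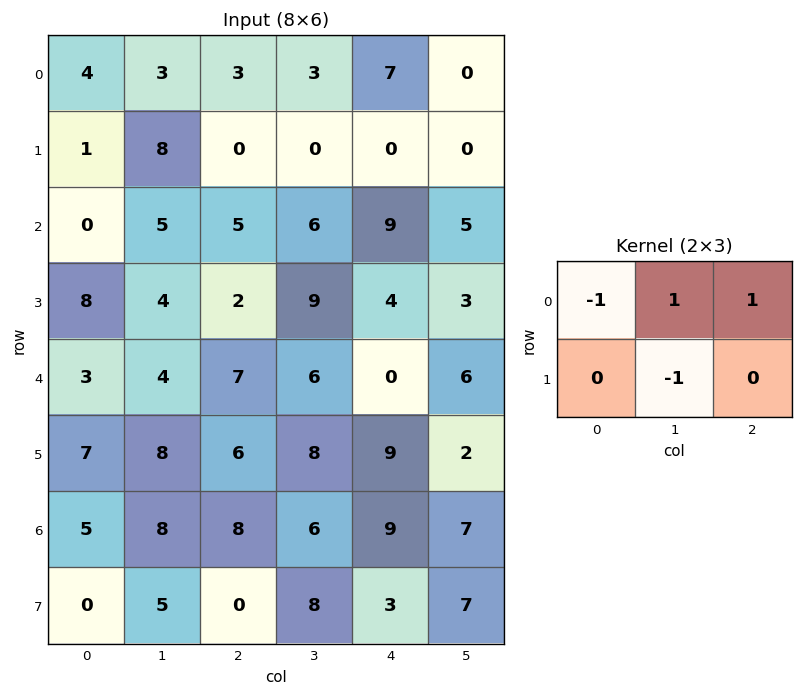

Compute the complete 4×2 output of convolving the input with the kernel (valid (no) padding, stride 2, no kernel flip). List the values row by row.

-6 7
6 1
0 -9
6 -1

Output[0,0]: The receptive field on the input at this output position is [4 3 3 / 1 8 0]. Elementwise product with the kernel and sum: 4·-1 + 3·1 + 3·1 + 8·-1.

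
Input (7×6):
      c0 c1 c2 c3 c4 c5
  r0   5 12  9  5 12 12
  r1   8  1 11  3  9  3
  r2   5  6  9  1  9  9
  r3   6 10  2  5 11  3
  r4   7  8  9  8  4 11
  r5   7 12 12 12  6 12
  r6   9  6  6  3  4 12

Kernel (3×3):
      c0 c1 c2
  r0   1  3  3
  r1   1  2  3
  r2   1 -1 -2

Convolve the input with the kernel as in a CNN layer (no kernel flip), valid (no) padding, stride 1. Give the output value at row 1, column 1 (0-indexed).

68

The receptive field on the input at this output position is [1 11 3 / 6 9 1 / 10 2 5]. Elementwise product with the kernel and sum: 1·1 + 11·3 + 3·3 + 6·1 + 9·2 + 1·3 + 10·1 + 2·-1 + 5·-2.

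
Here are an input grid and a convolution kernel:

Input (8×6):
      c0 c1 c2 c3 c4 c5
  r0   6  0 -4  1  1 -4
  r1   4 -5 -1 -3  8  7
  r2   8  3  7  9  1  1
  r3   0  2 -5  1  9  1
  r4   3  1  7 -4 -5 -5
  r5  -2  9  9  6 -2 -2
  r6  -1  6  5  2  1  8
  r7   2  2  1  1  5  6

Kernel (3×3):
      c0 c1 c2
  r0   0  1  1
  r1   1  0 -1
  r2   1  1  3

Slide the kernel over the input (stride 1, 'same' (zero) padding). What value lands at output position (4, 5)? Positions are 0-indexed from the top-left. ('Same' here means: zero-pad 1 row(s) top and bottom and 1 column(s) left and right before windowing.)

The receptive field on the zero-padded input at this output position is [9 1 0 / -5 -5 0 / -2 -2 0]. Elementwise product with the kernel and sum: 1·1 + 0·1 + -5·1 + 0·-1 + -2·1 + -2·1 + 0·3.

-8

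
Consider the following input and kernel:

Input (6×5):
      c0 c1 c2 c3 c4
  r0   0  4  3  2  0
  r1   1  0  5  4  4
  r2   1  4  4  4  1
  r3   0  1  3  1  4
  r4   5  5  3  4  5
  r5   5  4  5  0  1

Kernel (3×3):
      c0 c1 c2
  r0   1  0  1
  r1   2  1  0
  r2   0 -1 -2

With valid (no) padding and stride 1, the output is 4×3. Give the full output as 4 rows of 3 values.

Output[0,0]: The receptive field on the input at this output position is [0 4 3 / 1 0 5 / 1 4 4]. Elementwise product with the kernel and sum: 0·1 + 3·1 + 1·2 + 0·1 + 4·-1 + 4·-2.

-7 -1 11
5 11 12
-5 2 -2
4 10 15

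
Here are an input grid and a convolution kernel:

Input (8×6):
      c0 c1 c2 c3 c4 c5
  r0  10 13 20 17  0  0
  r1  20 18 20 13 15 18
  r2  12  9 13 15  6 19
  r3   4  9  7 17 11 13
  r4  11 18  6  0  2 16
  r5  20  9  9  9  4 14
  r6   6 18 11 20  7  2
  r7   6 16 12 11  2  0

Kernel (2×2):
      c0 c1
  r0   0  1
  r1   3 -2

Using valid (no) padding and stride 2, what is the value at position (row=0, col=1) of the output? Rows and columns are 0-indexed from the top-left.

The receptive field on the input at this output position is [20 17 / 20 13]. Elementwise product with the kernel and sum: 17·1 + 20·3 + 13·-2.

51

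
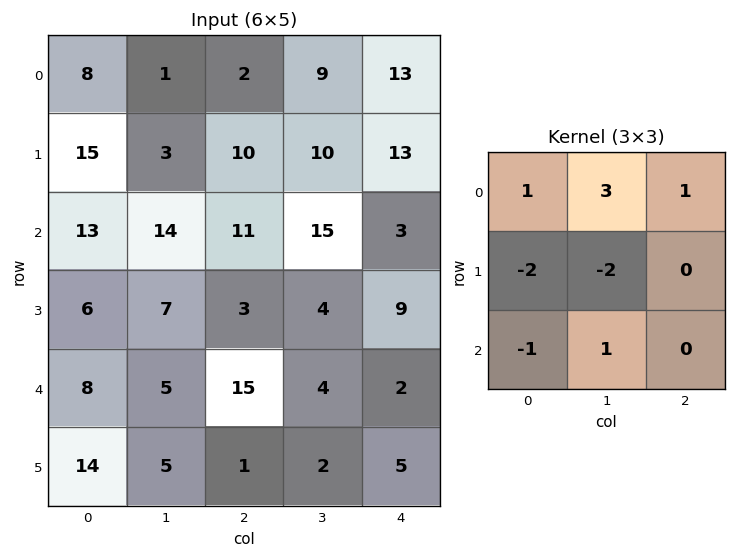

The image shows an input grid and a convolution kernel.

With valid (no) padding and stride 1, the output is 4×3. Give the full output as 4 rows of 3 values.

-22 -13 6
-19 -11 2
37 52 34
-5 -24 -13

Output[0,0]: The receptive field on the input at this output position is [8 1 2 / 15 3 10 / 13 14 11]. Elementwise product with the kernel and sum: 8·1 + 1·3 + 2·1 + 15·-2 + 3·-2 + 13·-1 + 14·1.
Output[0,1]: The receptive field on the input at this output position is [1 2 9 / 3 10 10 / 14 11 15]. Elementwise product with the kernel and sum: 1·1 + 2·3 + 9·1 + 3·-2 + 10·-2 + 14·-1 + 11·1.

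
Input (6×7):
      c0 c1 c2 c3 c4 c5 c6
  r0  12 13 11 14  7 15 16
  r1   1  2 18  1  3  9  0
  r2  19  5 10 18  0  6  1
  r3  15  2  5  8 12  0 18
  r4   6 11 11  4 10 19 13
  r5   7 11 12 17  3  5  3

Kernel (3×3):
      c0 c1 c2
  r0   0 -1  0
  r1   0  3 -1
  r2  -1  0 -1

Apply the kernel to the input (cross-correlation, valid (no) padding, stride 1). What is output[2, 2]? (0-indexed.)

-27

The receptive field on the input at this output position is [10 18 0 / 5 8 12 / 11 4 10]. Elementwise product with the kernel and sum: 18·-1 + 8·3 + 12·-1 + 11·-1 + 10·-1.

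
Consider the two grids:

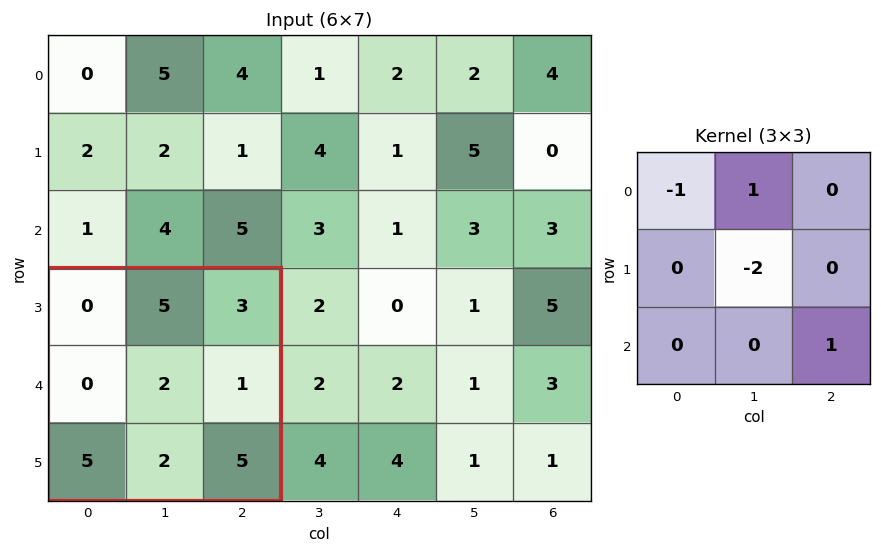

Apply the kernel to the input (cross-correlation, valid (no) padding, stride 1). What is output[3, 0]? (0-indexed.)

6

The receptive field on the input at this output position is [0 5 3 / 0 2 1 / 5 2 5]. Elementwise product with the kernel and sum: 0·-1 + 5·1 + 2·-2 + 5·1.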